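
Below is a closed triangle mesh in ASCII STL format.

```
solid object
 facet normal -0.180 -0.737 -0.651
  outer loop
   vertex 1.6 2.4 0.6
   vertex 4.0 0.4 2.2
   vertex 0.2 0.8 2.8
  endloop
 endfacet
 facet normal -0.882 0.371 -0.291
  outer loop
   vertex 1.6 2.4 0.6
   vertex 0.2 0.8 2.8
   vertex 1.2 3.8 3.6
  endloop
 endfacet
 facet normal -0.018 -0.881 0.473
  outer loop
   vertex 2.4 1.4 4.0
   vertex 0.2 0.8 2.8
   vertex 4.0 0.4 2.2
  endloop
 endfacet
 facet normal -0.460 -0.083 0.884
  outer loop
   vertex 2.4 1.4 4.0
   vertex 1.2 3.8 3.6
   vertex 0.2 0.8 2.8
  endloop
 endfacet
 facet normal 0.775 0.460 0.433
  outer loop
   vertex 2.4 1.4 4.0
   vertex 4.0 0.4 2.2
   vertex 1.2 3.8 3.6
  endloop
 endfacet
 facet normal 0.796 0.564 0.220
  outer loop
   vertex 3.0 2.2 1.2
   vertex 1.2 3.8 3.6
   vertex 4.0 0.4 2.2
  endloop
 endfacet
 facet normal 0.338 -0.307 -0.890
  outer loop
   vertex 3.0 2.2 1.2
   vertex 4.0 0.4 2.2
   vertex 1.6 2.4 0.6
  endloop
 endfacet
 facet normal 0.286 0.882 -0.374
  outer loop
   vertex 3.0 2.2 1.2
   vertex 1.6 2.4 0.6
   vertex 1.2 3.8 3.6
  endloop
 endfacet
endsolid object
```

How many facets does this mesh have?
8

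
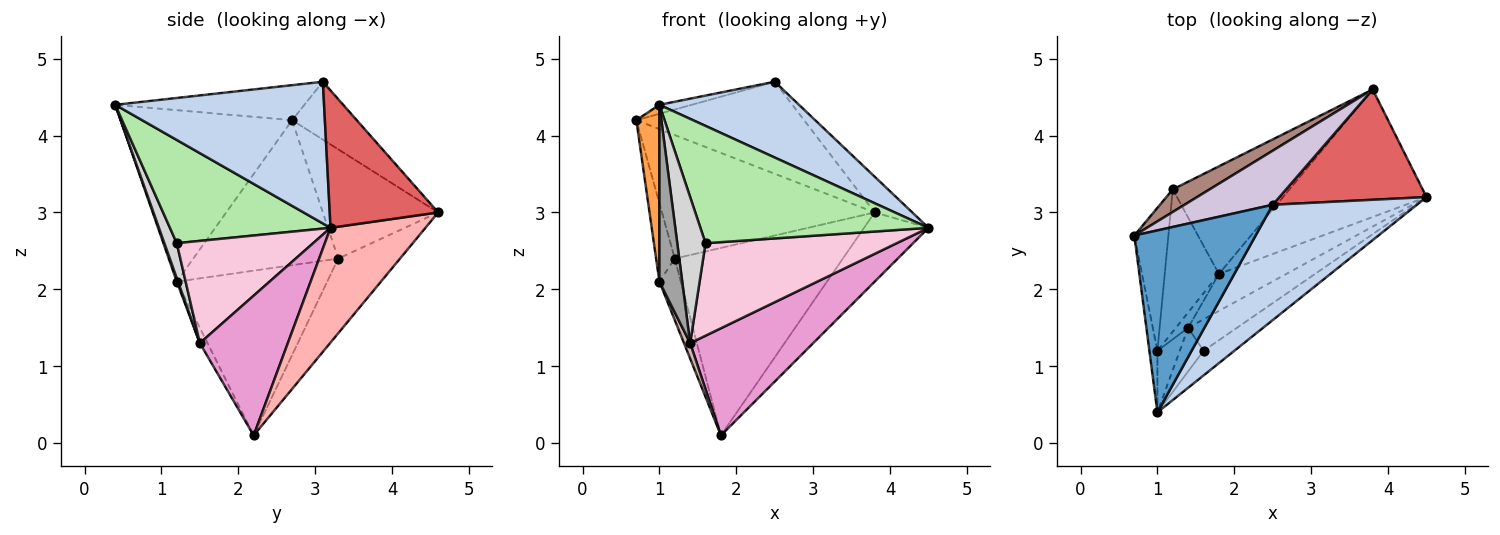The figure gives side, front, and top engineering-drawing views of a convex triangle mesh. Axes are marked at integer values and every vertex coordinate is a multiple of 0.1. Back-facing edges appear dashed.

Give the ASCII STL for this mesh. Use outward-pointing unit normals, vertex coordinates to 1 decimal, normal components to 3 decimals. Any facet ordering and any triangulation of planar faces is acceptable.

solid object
 facet normal -0.277 0.047 0.960
  outer loop
   vertex 2.5 3.1 4.7
   vertex 0.7 2.7 4.2
   vertex 1.0 0.4 4.4
  endloop
 endfacet
 facet normal 0.635 -0.424 0.646
  outer loop
   vertex 2.5 3.1 4.7
   vertex 1.0 0.4 4.4
   vertex 4.5 3.2 2.8
  endloop
 endfacet
 facet normal -0.990 -0.133 -0.046
  outer loop
   vertex 1.0 1.2 2.1
   vertex 1.0 0.4 4.4
   vertex 0.7 2.7 4.2
  endloop
 endfacet
 facet normal -0.966 0.124 -0.227
  outer loop
   vertex 1.0 1.2 2.1
   vertex 0.7 2.7 4.2
   vertex 1.2 3.3 2.4
  endloop
 endfacet
 facet normal -0.941 0.134 -0.310
  outer loop
   vertex 1.0 1.2 2.1
   vertex 1.2 3.3 2.4
   vertex 1.8 2.2 0.1
  endloop
 endfacet
 facet normal 0.567 -0.806 -0.169
  outer loop
   vertex 1.6 1.2 2.6
   vertex 4.5 3.2 2.8
   vertex 1.0 0.4 4.4
  endloop
 endfacet
 facet normal 0.664 0.230 0.711
  outer loop
   vertex 3.8 4.6 3.0
   vertex 2.5 3.1 4.7
   vertex 4.5 3.2 2.8
  endloop
 endfacet
 facet normal 0.575 0.390 -0.719
  outer loop
   vertex 3.8 4.6 3.0
   vertex 4.5 3.2 2.8
   vertex 1.8 2.2 0.1
  endloop
 endfacet
 facet normal -0.304 0.826 -0.474
  outer loop
   vertex 3.8 4.6 3.0
   vertex 1.8 2.2 0.1
   vertex 1.2 3.3 2.4
  endloop
 endfacet
 facet normal -0.315 0.818 0.481
  outer loop
   vertex 3.8 4.6 3.0
   vertex 0.7 2.7 4.2
   vertex 2.5 3.1 4.7
  endloop
 endfacet
 facet normal -0.471 0.868 0.159
  outer loop
   vertex 3.8 4.6 3.0
   vertex 1.2 3.3 2.4
   vertex 0.7 2.7 4.2
  endloop
 endfacet
 facet normal -0.662 -0.530 -0.530
  outer loop
   vertex 1.4 1.5 1.3
   vertex 1.0 1.2 2.1
   vertex 1.8 2.2 0.1
  endloop
 endfacet
 facet normal 0.560 -0.783 -0.270
  outer loop
   vertex 1.4 1.5 1.3
   vertex 1.8 2.2 0.1
   vertex 4.5 3.2 2.8
  endloop
 endfacet
 facet normal 0.560 -0.785 -0.267
  outer loop
   vertex 1.4 1.5 1.3
   vertex 4.5 3.2 2.8
   vertex 1.6 1.2 2.6
  endloop
 endfacet
 facet normal 0.051 -0.943 -0.328
  outer loop
   vertex 1.4 1.5 1.3
   vertex 1.0 0.4 4.4
   vertex 1.0 1.2 2.1
  endloop
 endfacet
 facet normal 0.387 -0.883 -0.263
  outer loop
   vertex 1.4 1.5 1.3
   vertex 1.6 1.2 2.6
   vertex 1.0 0.4 4.4
  endloop
 endfacet
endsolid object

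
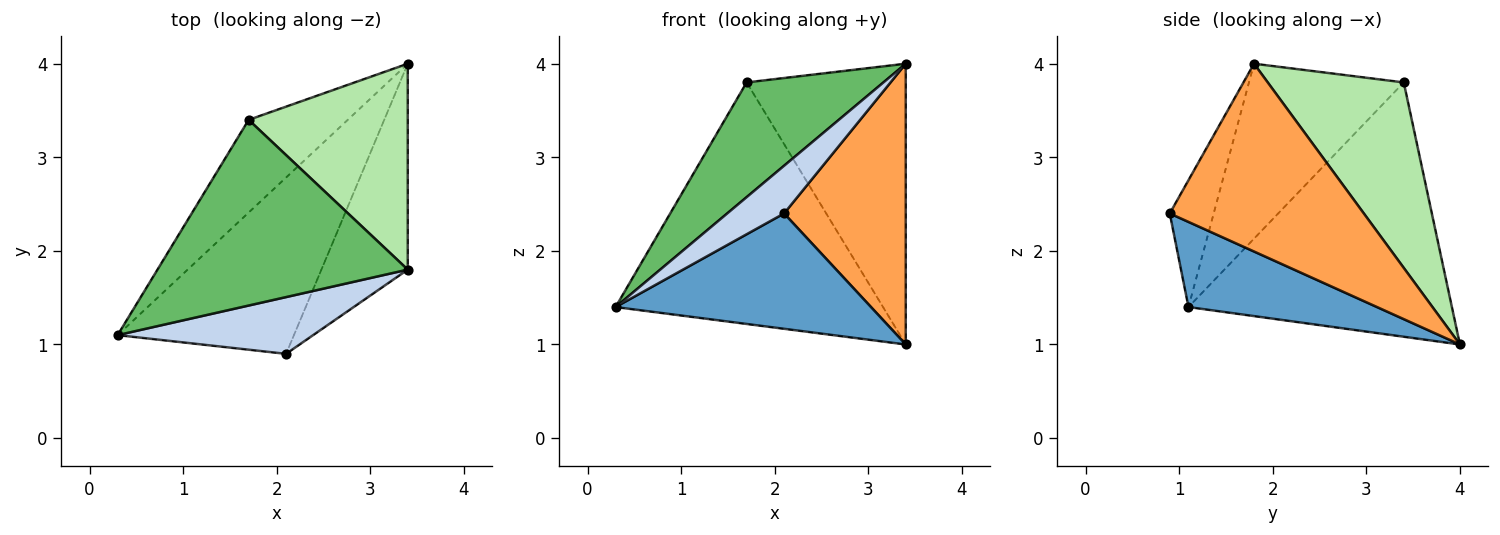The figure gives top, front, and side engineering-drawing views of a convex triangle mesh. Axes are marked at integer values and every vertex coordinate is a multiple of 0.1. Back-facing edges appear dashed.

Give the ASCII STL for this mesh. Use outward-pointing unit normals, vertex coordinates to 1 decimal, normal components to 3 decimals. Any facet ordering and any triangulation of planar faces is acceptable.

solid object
 facet normal 0.375 -0.508 -0.776
  outer loop
   vertex 2.1 0.9 2.4
   vertex 0.3 1.1 1.4
   vertex 3.4 4.0 1.0
  endloop
 endfacet
 facet normal -0.445 -0.576 0.686
  outer loop
   vertex 2.1 0.9 2.4
   vertex 3.4 1.8 4.0
   vertex 0.3 1.1 1.4
  endloop
 endfacet
 facet normal 0.789 -0.495 -0.363
  outer loop
   vertex 2.1 0.9 2.4
   vertex 3.4 4.0 1.0
   vertex 3.4 1.8 4.0
  endloop
 endfacet
 facet normal -0.677 0.687 -0.264
  outer loop
   vertex 1.7 3.4 3.8
   vertex 3.4 4.0 1.0
   vertex 0.3 1.1 1.4
  endloop
 endfacet
 facet normal -0.511 -0.452 0.731
  outer loop
   vertex 1.7 3.4 3.8
   vertex 0.3 1.1 1.4
   vertex 3.4 1.8 4.0
  endloop
 endfacet
 facet normal 0.568 0.664 0.487
  outer loop
   vertex 1.7 3.4 3.8
   vertex 3.4 1.8 4.0
   vertex 3.4 4.0 1.0
  endloop
 endfacet
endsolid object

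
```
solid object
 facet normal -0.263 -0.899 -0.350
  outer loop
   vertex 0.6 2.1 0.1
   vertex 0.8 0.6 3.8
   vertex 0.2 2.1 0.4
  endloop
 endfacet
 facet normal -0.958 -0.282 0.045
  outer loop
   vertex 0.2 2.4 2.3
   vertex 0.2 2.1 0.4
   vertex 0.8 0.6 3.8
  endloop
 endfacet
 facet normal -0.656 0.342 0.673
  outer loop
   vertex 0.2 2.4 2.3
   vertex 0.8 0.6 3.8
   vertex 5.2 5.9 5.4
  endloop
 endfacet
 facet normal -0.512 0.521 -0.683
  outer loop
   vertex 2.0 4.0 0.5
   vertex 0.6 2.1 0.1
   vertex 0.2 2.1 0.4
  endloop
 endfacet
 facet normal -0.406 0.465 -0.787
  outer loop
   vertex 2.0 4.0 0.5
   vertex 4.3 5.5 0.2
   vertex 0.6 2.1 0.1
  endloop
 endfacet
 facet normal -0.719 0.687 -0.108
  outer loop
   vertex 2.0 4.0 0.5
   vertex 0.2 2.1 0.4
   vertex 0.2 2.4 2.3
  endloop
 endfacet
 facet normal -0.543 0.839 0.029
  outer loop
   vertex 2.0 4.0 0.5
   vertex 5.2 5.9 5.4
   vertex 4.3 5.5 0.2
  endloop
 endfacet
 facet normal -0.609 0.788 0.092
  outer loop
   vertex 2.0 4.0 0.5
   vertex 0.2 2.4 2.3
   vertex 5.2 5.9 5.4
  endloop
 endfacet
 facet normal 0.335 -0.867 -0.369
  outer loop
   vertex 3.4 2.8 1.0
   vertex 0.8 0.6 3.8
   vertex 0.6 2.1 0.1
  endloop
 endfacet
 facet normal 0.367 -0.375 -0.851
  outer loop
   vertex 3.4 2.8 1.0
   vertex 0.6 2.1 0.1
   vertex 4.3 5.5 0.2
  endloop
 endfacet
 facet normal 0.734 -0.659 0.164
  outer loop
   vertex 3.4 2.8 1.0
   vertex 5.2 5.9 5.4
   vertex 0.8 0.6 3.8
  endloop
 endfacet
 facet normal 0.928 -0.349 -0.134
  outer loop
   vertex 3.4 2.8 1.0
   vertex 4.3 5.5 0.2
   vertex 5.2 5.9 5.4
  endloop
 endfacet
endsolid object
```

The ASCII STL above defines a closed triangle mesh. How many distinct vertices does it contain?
8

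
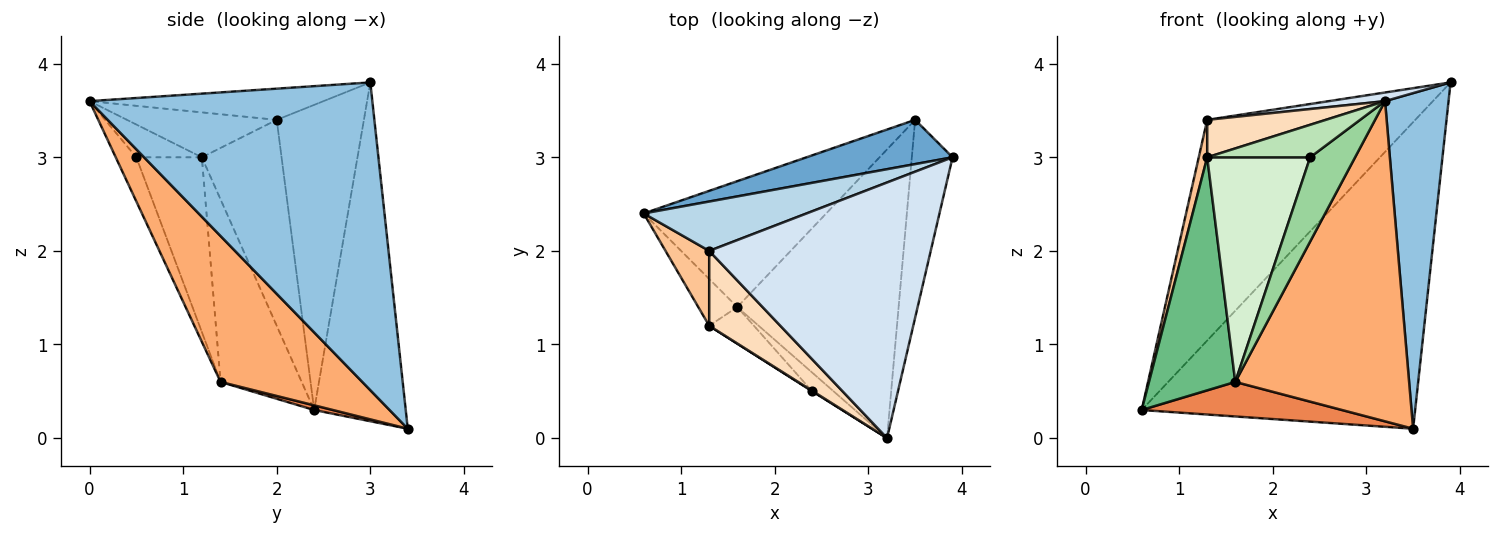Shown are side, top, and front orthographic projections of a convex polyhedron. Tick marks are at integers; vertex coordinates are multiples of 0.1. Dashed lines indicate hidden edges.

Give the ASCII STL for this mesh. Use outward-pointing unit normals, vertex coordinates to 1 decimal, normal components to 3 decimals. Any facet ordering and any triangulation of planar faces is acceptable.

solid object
 facet normal -0.315 0.939 0.136
  outer loop
   vertex 3.5 3.4 0.1
   vertex 0.6 2.4 0.3
   vertex 3.9 3.0 3.8
  endloop
 endfacet
 facet normal 0.968 -0.217 -0.128
  outer loop
   vertex 3.5 3.4 0.1
   vertex 3.9 3.0 3.8
   vertex 3.2 0.0 3.6
  endloop
 endfacet
 facet normal -0.378 0.903 0.202
  outer loop
   vertex 1.3 2.0 3.4
   vertex 3.9 3.0 3.8
   vertex 0.6 2.4 0.3
  endloop
 endfacet
 facet normal -0.139 -0.033 0.990
  outer loop
   vertex 1.3 2.0 3.4
   vertex 3.2 0.0 3.6
   vertex 3.9 3.0 3.8
  endloop
 endfacet
 facet normal 0.025 -0.265 -0.964
  outer loop
   vertex 1.6 1.4 0.6
   vertex 0.6 2.4 0.3
   vertex 3.5 3.4 0.1
  endloop
 endfacet
 facet normal 0.518 -0.635 -0.573
  outer loop
   vertex 1.6 1.4 0.6
   vertex 3.5 3.4 0.1
   vertex 3.2 0.0 3.6
  endloop
 endfacet
 facet normal -0.973 -0.103 0.206
  outer loop
   vertex 1.3 1.2 3.0
   vertex 1.3 2.0 3.4
   vertex 0.6 2.4 0.3
  endloop
 endfacet
 facet normal -0.492 -0.389 0.779
  outer loop
   vertex 1.3 1.2 3.0
   vertex 3.2 0.0 3.6
   vertex 1.3 2.0 3.4
  endloop
 endfacet
 facet normal -0.678 -0.721 -0.145
  outer loop
   vertex 1.3 1.2 3.0
   vertex 0.6 2.4 0.3
   vertex 1.6 1.4 0.6
  endloop
 endfacet
 facet normal -0.408 -0.891 -0.198
  outer loop
   vertex 2.4 0.5 3.0
   vertex 1.6 1.4 0.6
   vertex 3.2 0.0 3.6
  endloop
 endfacet
 facet normal -0.537 -0.844 0.013
  outer loop
   vertex 2.4 0.5 3.0
   vertex 3.2 0.0 3.6
   vertex 1.3 1.2 3.0
  endloop
 endfacet
 facet normal -0.532 -0.836 -0.136
  outer loop
   vertex 2.4 0.5 3.0
   vertex 1.3 1.2 3.0
   vertex 1.6 1.4 0.6
  endloop
 endfacet
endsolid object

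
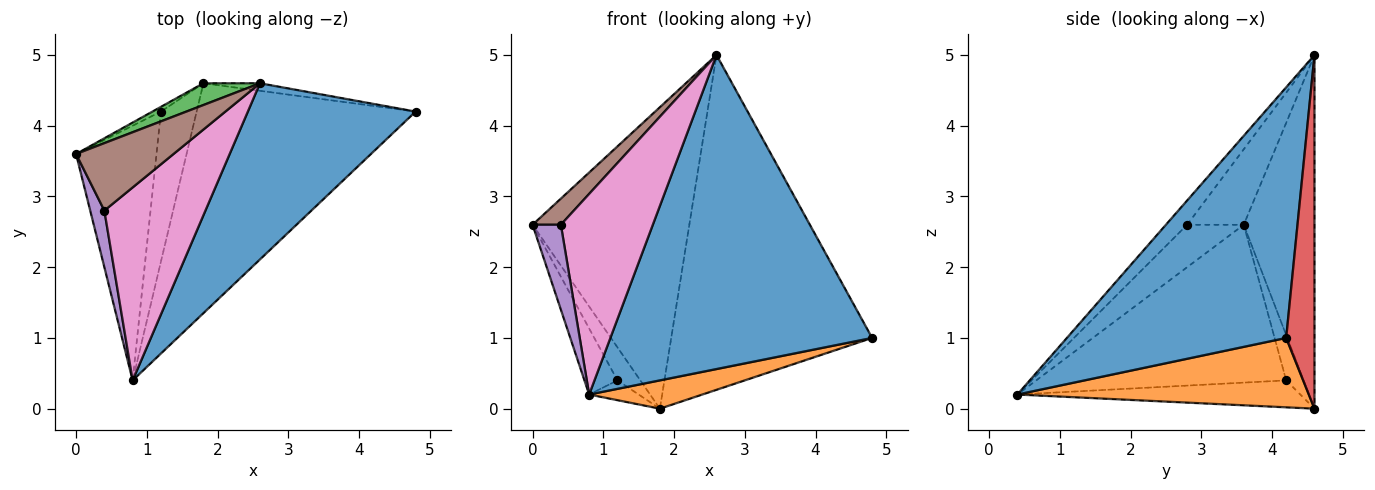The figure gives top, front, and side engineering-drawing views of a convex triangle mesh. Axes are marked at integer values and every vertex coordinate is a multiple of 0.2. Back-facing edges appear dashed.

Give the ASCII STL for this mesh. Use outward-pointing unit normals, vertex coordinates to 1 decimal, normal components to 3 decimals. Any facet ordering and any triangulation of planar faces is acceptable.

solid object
 facet normal 0.590 -0.704 0.395
  outer loop
   vertex 2.6 4.6 5.0
   vertex 0.8 0.4 0.2
   vertex 4.8 4.2 1.0
  endloop
 endfacet
 facet normal 0.300 -0.117 -0.947
  outer loop
   vertex 1.8 4.6 0.0
   vertex 4.8 4.2 1.0
   vertex 0.8 0.4 0.2
  endloop
 endfacet
 facet normal -0.410 0.910 0.066
  outer loop
   vertex 1.8 4.6 0.0
   vertex 0.0 3.6 2.6
   vertex 2.6 4.6 5.0
  endloop
 endfacet
 facet normal 0.139 0.990 -0.022
  outer loop
   vertex 1.8 4.6 0.0
   vertex 2.6 4.6 5.0
   vertex 4.8 4.2 1.0
  endloop
 endfacet
 facet normal -0.857 -0.429 0.286
  outer loop
   vertex 0.4 2.8 2.6
   vertex 0.0 3.6 2.6
   vertex 0.8 0.4 0.2
  endloop
 endfacet
 facet normal -0.585 -0.293 0.756
  outer loop
   vertex 0.4 2.8 2.6
   vertex 2.6 4.6 5.0
   vertex 0.0 3.6 2.6
  endloop
 endfacet
 facet normal -0.164 -0.711 0.684
  outer loop
   vertex 0.4 2.8 2.6
   vertex 0.8 0.4 0.2
   vertex 2.6 4.6 5.0
  endloop
 endfacet
 facet normal -0.885 0.117 -0.451
  outer loop
   vertex 1.2 4.2 0.4
   vertex 0.8 0.4 0.2
   vertex 0.0 3.6 2.6
  endloop
 endfacet
 facet normal -0.602 0.790 -0.113
  outer loop
   vertex 1.2 4.2 0.4
   vertex 0.0 3.6 2.6
   vertex 1.8 4.6 0.0
  endloop
 endfacet
 facet normal -0.599 0.105 -0.794
  outer loop
   vertex 1.2 4.2 0.4
   vertex 1.8 4.6 0.0
   vertex 0.8 0.4 0.2
  endloop
 endfacet
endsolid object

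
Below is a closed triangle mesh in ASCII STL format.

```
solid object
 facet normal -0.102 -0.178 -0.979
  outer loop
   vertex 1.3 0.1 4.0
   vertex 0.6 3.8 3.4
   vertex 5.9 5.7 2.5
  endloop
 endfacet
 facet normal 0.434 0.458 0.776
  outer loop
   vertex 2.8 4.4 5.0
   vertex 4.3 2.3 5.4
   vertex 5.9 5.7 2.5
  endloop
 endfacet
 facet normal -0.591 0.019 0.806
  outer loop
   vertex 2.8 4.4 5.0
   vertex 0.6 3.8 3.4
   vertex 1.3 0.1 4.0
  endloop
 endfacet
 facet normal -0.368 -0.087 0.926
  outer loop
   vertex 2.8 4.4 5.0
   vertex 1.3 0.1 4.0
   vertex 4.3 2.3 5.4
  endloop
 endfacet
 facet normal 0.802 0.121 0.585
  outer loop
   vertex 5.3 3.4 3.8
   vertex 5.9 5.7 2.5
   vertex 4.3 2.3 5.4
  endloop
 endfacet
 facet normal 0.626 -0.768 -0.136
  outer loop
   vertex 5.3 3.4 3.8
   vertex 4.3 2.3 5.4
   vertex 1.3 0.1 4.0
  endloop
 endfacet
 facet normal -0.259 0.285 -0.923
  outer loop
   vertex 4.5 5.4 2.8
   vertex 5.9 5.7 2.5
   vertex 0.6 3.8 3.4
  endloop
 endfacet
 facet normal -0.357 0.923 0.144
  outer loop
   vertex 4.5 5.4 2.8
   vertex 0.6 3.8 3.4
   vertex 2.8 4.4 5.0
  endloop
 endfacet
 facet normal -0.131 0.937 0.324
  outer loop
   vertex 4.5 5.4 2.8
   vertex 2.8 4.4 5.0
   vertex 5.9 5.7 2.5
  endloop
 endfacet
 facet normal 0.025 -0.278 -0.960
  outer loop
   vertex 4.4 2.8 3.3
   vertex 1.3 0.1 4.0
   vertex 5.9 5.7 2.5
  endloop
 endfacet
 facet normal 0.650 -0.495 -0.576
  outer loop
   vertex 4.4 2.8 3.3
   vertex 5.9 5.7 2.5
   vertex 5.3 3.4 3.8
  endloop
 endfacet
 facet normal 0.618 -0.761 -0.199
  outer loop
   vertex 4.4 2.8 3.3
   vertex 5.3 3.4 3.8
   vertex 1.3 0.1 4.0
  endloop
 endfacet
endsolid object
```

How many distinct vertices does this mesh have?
8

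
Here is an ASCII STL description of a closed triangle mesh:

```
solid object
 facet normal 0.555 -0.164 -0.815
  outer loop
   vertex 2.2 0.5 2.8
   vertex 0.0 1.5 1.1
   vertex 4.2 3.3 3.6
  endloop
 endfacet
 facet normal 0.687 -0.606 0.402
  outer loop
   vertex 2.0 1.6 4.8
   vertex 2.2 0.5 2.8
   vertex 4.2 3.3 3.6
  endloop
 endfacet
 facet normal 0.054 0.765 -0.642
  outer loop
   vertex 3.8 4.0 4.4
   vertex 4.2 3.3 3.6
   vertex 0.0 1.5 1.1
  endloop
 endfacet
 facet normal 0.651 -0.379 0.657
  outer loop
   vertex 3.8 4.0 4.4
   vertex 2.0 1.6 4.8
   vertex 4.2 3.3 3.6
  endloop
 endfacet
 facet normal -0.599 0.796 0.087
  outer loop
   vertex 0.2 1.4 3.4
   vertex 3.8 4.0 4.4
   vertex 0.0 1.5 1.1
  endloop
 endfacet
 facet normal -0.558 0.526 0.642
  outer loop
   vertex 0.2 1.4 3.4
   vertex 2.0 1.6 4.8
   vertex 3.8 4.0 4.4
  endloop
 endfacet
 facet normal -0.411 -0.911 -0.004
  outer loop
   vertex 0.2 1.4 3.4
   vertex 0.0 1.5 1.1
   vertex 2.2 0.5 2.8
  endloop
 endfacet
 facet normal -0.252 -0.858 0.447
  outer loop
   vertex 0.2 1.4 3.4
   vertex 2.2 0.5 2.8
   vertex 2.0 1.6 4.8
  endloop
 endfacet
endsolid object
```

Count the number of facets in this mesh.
8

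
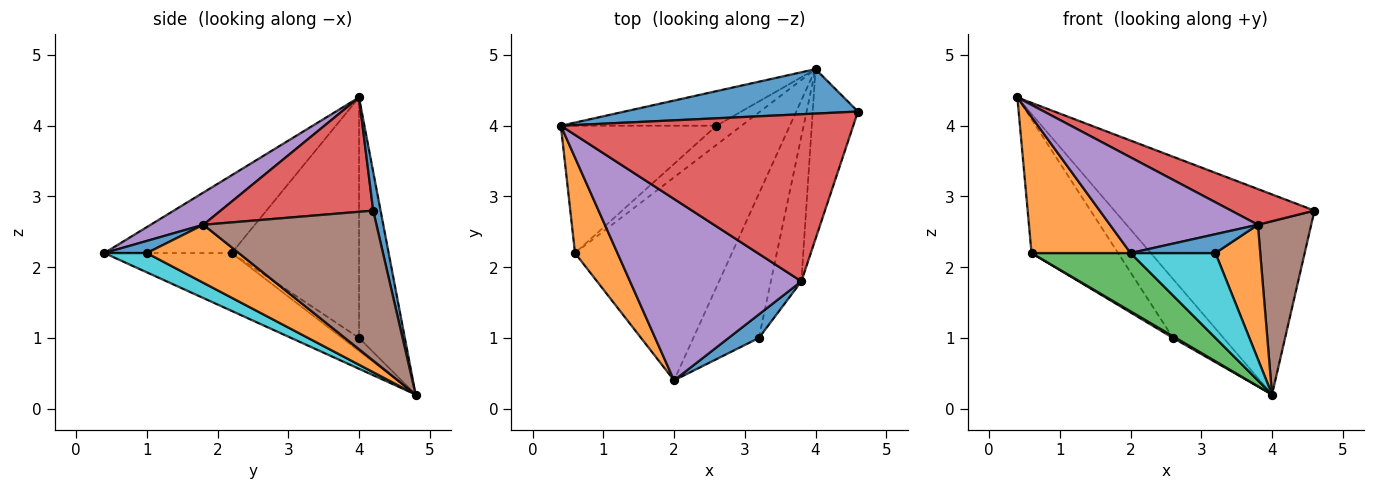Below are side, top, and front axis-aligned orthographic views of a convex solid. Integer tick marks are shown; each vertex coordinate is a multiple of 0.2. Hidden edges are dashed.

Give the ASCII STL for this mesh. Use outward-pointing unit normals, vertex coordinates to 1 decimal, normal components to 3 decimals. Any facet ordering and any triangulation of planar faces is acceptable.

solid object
 facet normal 0.036 0.976 0.217
  outer loop
   vertex 4.0 4.8 0.2
   vertex 0.4 4.0 4.4
   vertex 4.6 4.2 2.8
  endloop
 endfacet
 facet normal -0.725 -0.564 0.395
  outer loop
   vertex 0.6 2.2 2.2
   vertex 2.0 0.4 2.2
   vertex 0.4 4.0 4.4
  endloop
 endfacet
 facet normal -0.334 -0.260 -0.906
  outer loop
   vertex 0.6 2.2 2.2
   vertex 4.0 4.8 0.2
   vertex 2.0 0.4 2.2
  endloop
 endfacet
 facet normal 0.357 -0.195 0.913
  outer loop
   vertex 3.8 1.8 2.6
   vertex 4.6 4.2 2.8
   vertex 0.4 4.0 4.4
  endloop
 endfacet
 facet normal 0.164 -0.460 0.872
  outer loop
   vertex 3.8 1.8 2.6
   vertex 0.4 4.0 4.4
   vertex 2.0 0.4 2.2
  endloop
 endfacet
 facet normal 0.918 -0.283 -0.277
  outer loop
   vertex 3.8 1.8 2.6
   vertex 4.0 4.8 0.2
   vertex 4.6 4.2 2.8
  endloop
 endfacet
 facet normal -0.616 0.679 -0.399
  outer loop
   vertex 2.6 4.0 1.0
   vertex 0.4 4.0 4.4
   vertex 4.0 4.8 0.2
  endloop
 endfacet
 facet normal -0.729 0.496 -0.472
  outer loop
   vertex 2.6 4.0 1.0
   vertex 0.6 2.2 2.2
   vertex 0.4 4.0 4.4
  endloop
 endfacet
 facet normal -0.461 -0.077 -0.884
  outer loop
   vertex 2.6 4.0 1.0
   vertex 4.0 4.8 0.2
   vertex 0.6 2.2 2.2
  endloop
 endfacet
 facet normal 0.246 -0.491 -0.836
  outer loop
   vertex 3.2 1.0 2.2
   vertex 2.0 0.4 2.2
   vertex 4.0 4.8 0.2
  endloop
 endfacet
 facet normal 0.298 -0.596 0.745
  outer loop
   vertex 3.2 1.0 2.2
   vertex 3.8 1.8 2.6
   vertex 2.0 0.4 2.2
  endloop
 endfacet
 facet normal 0.813 -0.396 -0.427
  outer loop
   vertex 3.2 1.0 2.2
   vertex 4.0 4.8 0.2
   vertex 3.8 1.8 2.6
  endloop
 endfacet
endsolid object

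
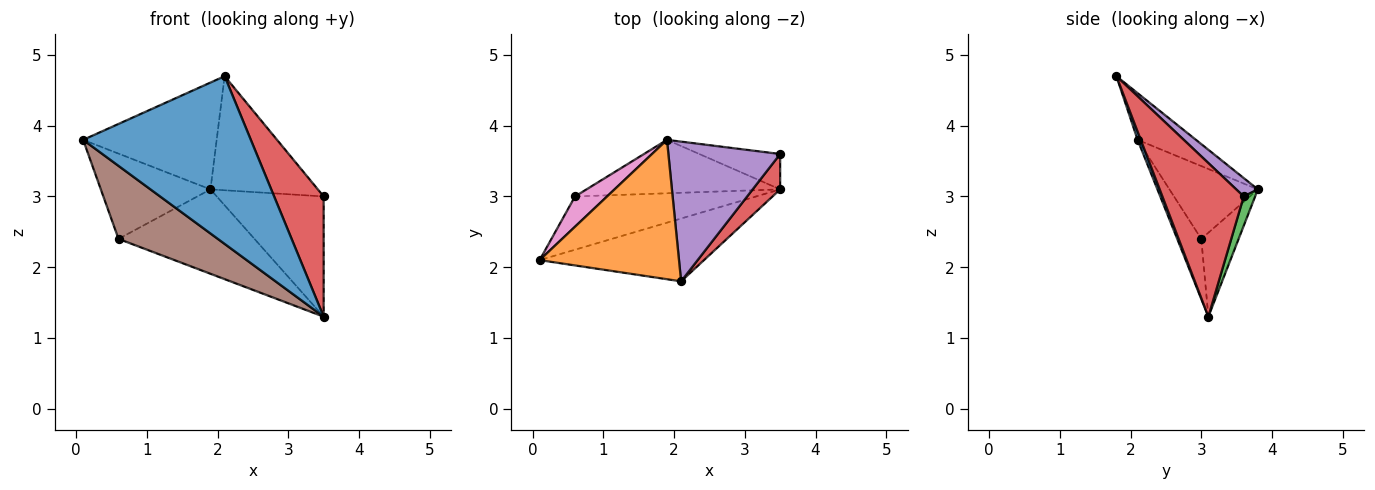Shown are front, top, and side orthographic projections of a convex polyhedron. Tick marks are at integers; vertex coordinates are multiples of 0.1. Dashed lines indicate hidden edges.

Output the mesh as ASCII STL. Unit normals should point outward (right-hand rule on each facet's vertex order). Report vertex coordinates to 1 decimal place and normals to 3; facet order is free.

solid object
 facet normal 0.017 -0.936 -0.351
  outer loop
   vertex 2.1 1.8 4.7
   vertex 0.1 2.1 3.8
   vertex 3.5 3.1 1.3
  endloop
 endfacet
 facet normal -0.257 0.588 0.767
  outer loop
   vertex 2.1 1.8 4.7
   vertex 1.9 3.8 3.1
   vertex 0.1 2.1 3.8
  endloop
 endfacet
 facet normal 0.102 0.954 -0.281
  outer loop
   vertex 3.5 3.6 3.0
   vertex 3.5 3.1 1.3
   vertex 1.9 3.8 3.1
  endloop
 endfacet
 facet normal 0.844 -0.514 0.151
  outer loop
   vertex 3.5 3.6 3.0
   vertex 2.1 1.8 4.7
   vertex 3.5 3.1 1.3
  endloop
 endfacet
 facet normal 0.126 0.627 0.768
  outer loop
   vertex 3.5 3.6 3.0
   vertex 1.9 3.8 3.1
   vertex 2.1 1.8 4.7
  endloop
 endfacet
 facet normal -0.192 -0.793 -0.578
  outer loop
   vertex 0.6 3.0 2.4
   vertex 3.5 3.1 1.3
   vertex 0.1 2.1 3.8
  endloop
 endfacet
 facet normal -0.605 0.750 0.266
  outer loop
   vertex 0.6 3.0 2.4
   vertex 0.1 2.1 3.8
   vertex 1.9 3.8 3.1
  endloop
 endfacet
 facet normal -0.226 0.823 -0.521
  outer loop
   vertex 0.6 3.0 2.4
   vertex 1.9 3.8 3.1
   vertex 3.5 3.1 1.3
  endloop
 endfacet
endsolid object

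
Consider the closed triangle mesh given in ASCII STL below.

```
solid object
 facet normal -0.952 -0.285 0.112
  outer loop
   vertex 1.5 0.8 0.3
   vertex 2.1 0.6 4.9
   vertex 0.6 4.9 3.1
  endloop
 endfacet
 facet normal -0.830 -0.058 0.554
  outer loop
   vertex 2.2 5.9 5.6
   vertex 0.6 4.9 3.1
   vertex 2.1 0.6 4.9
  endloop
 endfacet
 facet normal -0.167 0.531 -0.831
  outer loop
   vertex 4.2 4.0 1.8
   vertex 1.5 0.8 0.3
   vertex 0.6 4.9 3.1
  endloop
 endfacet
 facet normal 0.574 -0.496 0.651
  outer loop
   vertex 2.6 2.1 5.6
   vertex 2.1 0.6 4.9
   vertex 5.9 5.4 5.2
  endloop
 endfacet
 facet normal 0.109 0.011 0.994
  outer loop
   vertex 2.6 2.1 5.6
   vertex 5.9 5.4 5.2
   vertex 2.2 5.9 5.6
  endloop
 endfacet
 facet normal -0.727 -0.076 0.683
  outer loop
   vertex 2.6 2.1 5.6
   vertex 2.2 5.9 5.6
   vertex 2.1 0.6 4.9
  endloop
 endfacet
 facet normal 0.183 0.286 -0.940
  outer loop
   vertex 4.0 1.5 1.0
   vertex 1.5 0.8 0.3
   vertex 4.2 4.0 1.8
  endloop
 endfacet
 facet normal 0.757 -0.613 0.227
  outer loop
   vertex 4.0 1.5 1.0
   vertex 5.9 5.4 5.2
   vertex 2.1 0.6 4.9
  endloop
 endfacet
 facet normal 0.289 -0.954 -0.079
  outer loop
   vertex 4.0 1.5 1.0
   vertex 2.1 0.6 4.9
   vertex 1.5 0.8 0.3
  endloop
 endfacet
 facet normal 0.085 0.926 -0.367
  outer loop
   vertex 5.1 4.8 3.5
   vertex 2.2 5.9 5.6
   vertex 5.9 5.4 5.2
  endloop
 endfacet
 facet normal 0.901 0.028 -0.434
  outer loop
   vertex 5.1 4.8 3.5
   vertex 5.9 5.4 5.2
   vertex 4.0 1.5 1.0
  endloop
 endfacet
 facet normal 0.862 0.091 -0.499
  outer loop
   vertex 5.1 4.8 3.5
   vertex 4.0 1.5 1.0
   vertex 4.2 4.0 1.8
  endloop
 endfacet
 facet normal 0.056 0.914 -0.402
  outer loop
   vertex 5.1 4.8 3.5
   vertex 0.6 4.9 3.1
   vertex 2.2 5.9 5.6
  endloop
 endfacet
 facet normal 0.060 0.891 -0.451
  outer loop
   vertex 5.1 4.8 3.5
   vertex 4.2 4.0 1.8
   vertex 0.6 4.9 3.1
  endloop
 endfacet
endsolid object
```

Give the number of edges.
21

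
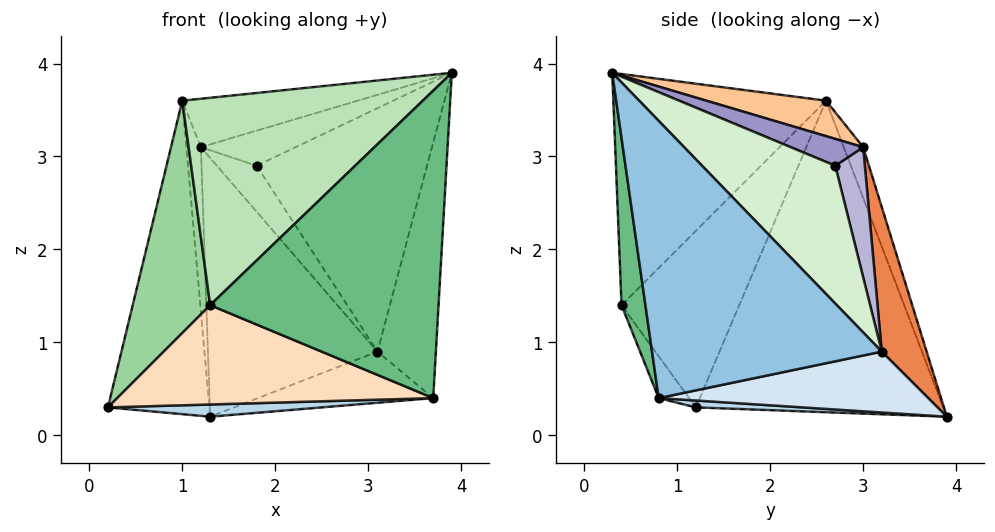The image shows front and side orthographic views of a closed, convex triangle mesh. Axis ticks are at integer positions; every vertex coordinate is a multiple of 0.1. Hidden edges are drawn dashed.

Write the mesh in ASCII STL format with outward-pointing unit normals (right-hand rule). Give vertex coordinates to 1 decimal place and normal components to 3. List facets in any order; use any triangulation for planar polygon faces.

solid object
 facet normal -0.923 0.379 0.063
  outer loop
   vertex 1.0 2.6 3.6
   vertex 1.3 3.9 0.2
   vertex 0.2 1.2 0.3
  endloop
 endfacet
 facet normal 0.969 0.246 -0.020
  outer loop
   vertex 3.7 0.8 0.4
   vertex 3.1 3.2 0.9
   vertex 3.9 0.3 3.9
  endloop
 endfacet
 facet normal 0.023 -0.046 -0.999
  outer loop
   vertex 3.7 0.8 0.4
   vertex 0.2 1.2 0.3
   vertex 1.3 3.9 0.2
  endloop
 endfacet
 facet normal 0.442 0.288 -0.850
  outer loop
   vertex 3.7 0.8 0.4
   vertex 1.3 3.9 0.2
   vertex 3.1 3.2 0.9
  endloop
 endfacet
 facet normal 0.244 0.924 0.295
  outer loop
   vertex 1.2 3.0 3.1
   vertex 3.1 3.2 0.9
   vertex 1.3 3.9 0.2
  endloop
 endfacet
 facet normal -0.792 0.591 0.156
  outer loop
   vertex 1.2 3.0 3.1
   vertex 1.3 3.9 0.2
   vertex 1.0 2.6 3.6
  endloop
 endfacet
 facet normal 0.422 0.618 0.663
  outer loop
   vertex 1.2 3.0 3.1
   vertex 1.0 2.6 3.6
   vertex 3.9 0.3 3.9
  endloop
 endfacet
 facet normal -0.081 -0.843 -0.532
  outer loop
   vertex 1.3 0.4 1.4
   vertex 0.2 1.2 0.3
   vertex 3.7 0.8 0.4
  endloop
 endfacet
 facet normal 0.103 -0.984 -0.146
  outer loop
   vertex 1.3 0.4 1.4
   vertex 3.7 0.8 0.4
   vertex 3.9 0.3 3.9
  endloop
 endfacet
 facet normal -0.766 -0.504 0.399
  outer loop
   vertex 1.3 0.4 1.4
   vertex 1.0 2.6 3.6
   vertex 0.2 1.2 0.3
  endloop
 endfacet
 facet normal -0.553 -0.626 0.550
  outer loop
   vertex 1.3 0.4 1.4
   vertex 3.9 0.3 3.9
   vertex 1.0 2.6 3.6
  endloop
 endfacet
 facet normal 0.529 0.676 0.513
  outer loop
   vertex 1.8 2.7 2.9
   vertex 3.9 0.3 3.9
   vertex 3.1 3.2 0.9
  endloop
 endfacet
 facet normal 0.514 0.672 0.534
  outer loop
   vertex 1.8 2.7 2.9
   vertex 1.2 3.0 3.1
   vertex 3.9 0.3 3.9
  endloop
 endfacet
 facet normal 0.515 0.691 0.507
  outer loop
   vertex 1.8 2.7 2.9
   vertex 3.1 3.2 0.9
   vertex 1.2 3.0 3.1
  endloop
 endfacet
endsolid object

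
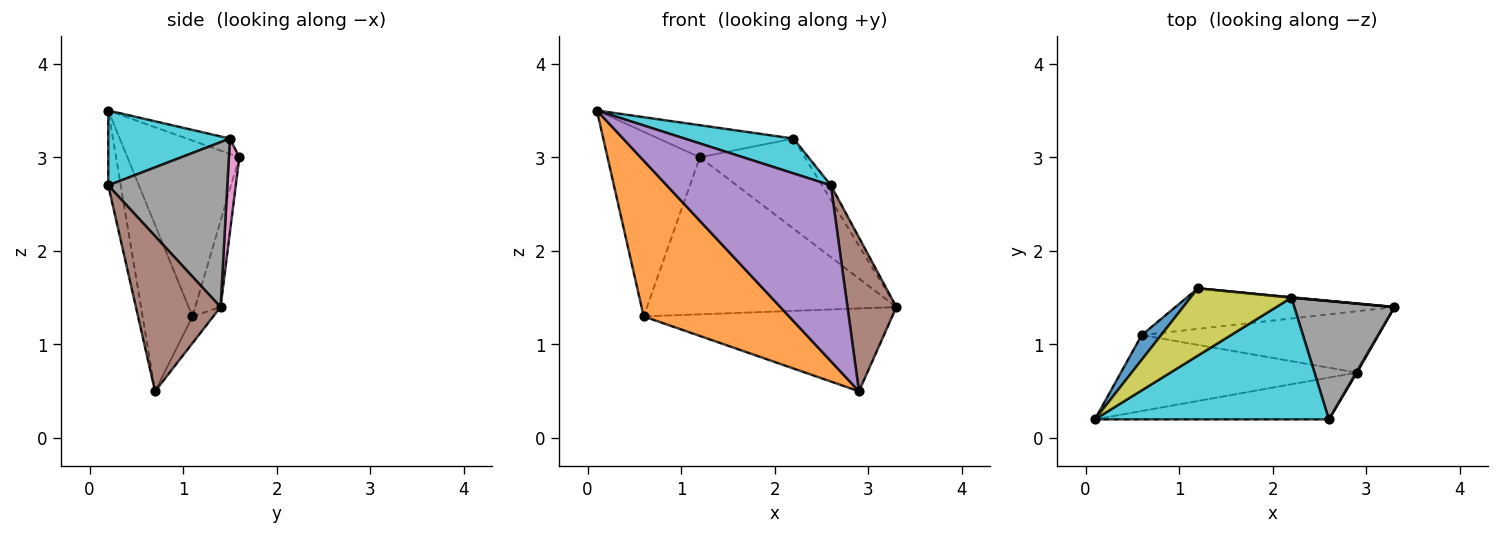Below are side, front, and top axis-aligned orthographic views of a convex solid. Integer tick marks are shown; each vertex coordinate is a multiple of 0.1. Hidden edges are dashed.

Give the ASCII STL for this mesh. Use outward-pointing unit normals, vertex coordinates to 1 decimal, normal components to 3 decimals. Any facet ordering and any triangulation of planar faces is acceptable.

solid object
 facet normal -0.769 0.634 0.085
  outer loop
   vertex 0.6 1.1 1.3
   vertex 0.1 0.2 3.5
   vertex 1.2 1.6 3.0
  endloop
 endfacet
 facet normal -0.295 -0.859 -0.418
  outer loop
   vertex 0.6 1.1 1.3
   vertex 2.9 0.7 0.5
   vertex 0.1 0.2 3.5
  endloop
 endfacet
 facet normal -0.098 0.964 -0.249
  outer loop
   vertex 0.6 1.1 1.3
   vertex 1.2 1.6 3.0
   vertex 3.3 1.4 1.4
  endloop
 endfacet
 facet normal -0.067 0.802 -0.594
  outer loop
   vertex 0.6 1.1 1.3
   vertex 3.3 1.4 1.4
   vertex 2.9 0.7 0.5
  endloop
 endfacet
 facet normal -0.074 -0.970 -0.231
  outer loop
   vertex 2.6 0.2 2.7
   vertex 0.1 0.2 3.5
   vertex 2.9 0.7 0.5
  endloop
 endfacet
 facet normal 0.866 -0.500 0.004
  outer loop
   vertex 2.6 0.2 2.7
   vertex 2.9 0.7 0.5
   vertex 3.3 1.4 1.4
  endloop
 endfacet
 facet normal 0.099 0.995 0.005
  outer loop
   vertex 2.2 1.5 3.2
   vertex 3.3 1.4 1.4
   vertex 1.2 1.6 3.0
  endloop
 endfacet
 facet normal 0.853 0.063 0.518
  outer loop
   vertex 2.2 1.5 3.2
   vertex 2.6 0.2 2.7
   vertex 3.3 1.4 1.4
  endloop
 endfacet
 facet normal -0.136 0.426 0.894
  outer loop
   vertex 2.2 1.5 3.2
   vertex 1.2 1.6 3.0
   vertex 0.1 0.2 3.5
  endloop
 endfacet
 facet normal 0.294 -0.263 0.919
  outer loop
   vertex 2.2 1.5 3.2
   vertex 0.1 0.2 3.5
   vertex 2.6 0.2 2.7
  endloop
 endfacet
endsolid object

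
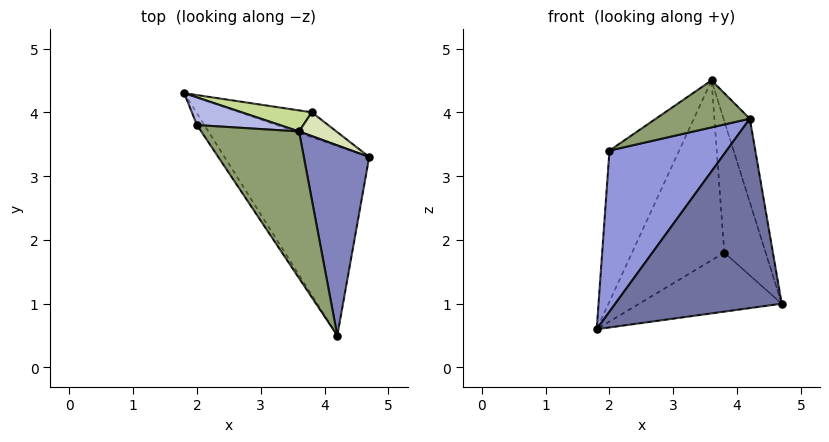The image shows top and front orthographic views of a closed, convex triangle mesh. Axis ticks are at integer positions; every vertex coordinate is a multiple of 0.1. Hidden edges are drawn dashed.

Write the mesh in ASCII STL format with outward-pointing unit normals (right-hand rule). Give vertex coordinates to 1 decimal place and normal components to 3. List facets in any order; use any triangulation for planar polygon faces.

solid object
 facet normal -0.145 -0.699 -0.700
  outer loop
   vertex 4.2 0.5 3.9
   vertex 1.8 4.3 0.6
   vertex 4.7 3.3 1.0
  endloop
 endfacet
 facet normal 0.951 0.125 0.284
  outer loop
   vertex 3.6 3.7 4.5
   vertex 4.2 0.5 3.9
   vertex 4.7 3.3 1.0
  endloop
 endfacet
 facet normal -0.829 -0.558 -0.041
  outer loop
   vertex 2.0 3.8 3.4
   vertex 1.8 4.3 0.6
   vertex 4.2 0.5 3.9
  endloop
 endfacet
 facet normal -0.062 0.982 0.180
  outer loop
   vertex 2.0 3.8 3.4
   vertex 3.6 3.7 4.5
   vertex 1.8 4.3 0.6
  endloop
 endfacet
 facet normal -0.559 -0.253 0.790
  outer loop
   vertex 2.0 3.8 3.4
   vertex 4.2 0.5 3.9
   vertex 3.6 3.7 4.5
  endloop
 endfacet
 facet normal 0.348 0.864 -0.364
  outer loop
   vertex 3.8 4.0 1.8
   vertex 4.7 3.3 1.0
   vertex 1.8 4.3 0.6
  endloop
 endfacet
 facet normal 0.079 0.990 0.116
  outer loop
   vertex 3.8 4.0 1.8
   vertex 1.8 4.3 0.6
   vertex 3.6 3.7 4.5
  endloop
 endfacet
 facet normal 0.678 0.723 0.131
  outer loop
   vertex 3.8 4.0 1.8
   vertex 3.6 3.7 4.5
   vertex 4.7 3.3 1.0
  endloop
 endfacet
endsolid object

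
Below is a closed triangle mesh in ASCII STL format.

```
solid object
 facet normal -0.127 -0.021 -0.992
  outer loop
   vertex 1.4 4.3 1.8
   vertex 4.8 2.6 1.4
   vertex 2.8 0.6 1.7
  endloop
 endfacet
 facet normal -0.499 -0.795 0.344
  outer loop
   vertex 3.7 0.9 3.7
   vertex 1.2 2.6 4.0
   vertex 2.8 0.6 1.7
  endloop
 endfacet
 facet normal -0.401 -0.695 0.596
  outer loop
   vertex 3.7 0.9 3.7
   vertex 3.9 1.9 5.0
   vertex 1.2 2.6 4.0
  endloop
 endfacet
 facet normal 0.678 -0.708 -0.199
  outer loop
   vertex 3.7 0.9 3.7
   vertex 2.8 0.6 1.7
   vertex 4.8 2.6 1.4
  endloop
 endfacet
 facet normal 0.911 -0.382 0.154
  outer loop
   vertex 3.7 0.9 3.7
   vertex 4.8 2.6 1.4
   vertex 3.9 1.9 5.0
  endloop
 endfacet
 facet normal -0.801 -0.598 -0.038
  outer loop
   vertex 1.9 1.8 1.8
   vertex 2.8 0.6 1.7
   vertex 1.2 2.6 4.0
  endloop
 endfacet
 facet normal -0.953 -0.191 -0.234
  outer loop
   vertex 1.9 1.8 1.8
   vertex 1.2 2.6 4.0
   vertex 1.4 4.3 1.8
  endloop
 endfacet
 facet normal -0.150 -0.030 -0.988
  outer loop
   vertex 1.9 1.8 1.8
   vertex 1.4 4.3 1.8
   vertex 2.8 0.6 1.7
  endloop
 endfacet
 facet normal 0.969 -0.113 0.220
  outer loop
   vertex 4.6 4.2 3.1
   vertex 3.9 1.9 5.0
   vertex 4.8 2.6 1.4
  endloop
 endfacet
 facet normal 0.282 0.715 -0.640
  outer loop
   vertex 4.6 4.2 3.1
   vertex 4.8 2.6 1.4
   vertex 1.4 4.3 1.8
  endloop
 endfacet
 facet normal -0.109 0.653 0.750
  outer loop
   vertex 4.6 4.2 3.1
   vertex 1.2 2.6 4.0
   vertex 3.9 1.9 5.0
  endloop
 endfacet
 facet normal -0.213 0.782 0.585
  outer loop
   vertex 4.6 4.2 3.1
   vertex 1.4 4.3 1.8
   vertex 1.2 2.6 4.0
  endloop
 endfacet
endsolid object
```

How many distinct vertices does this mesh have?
8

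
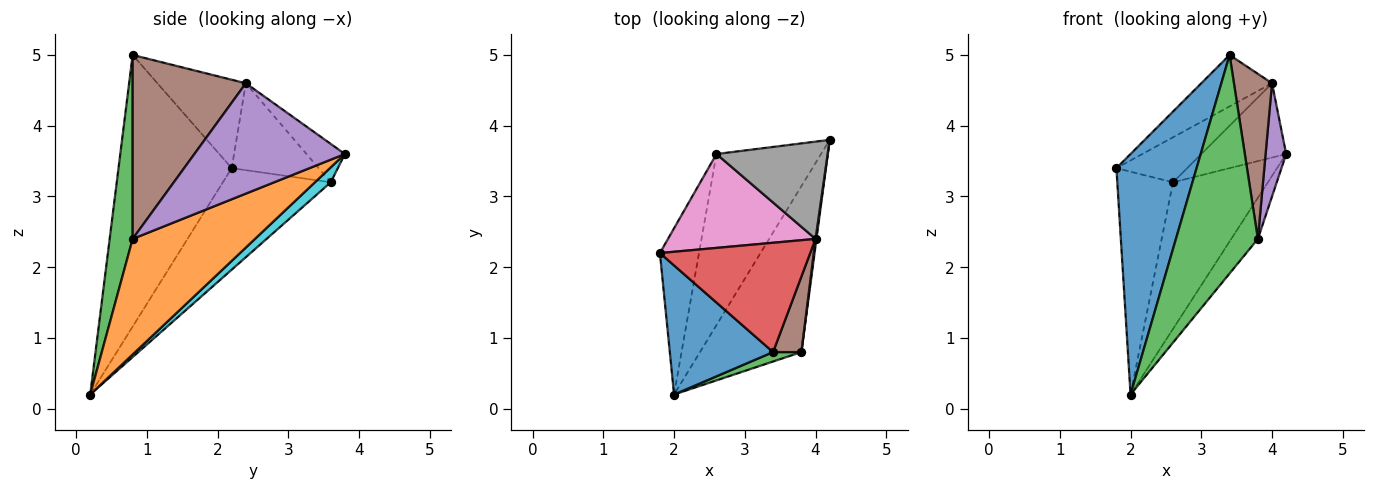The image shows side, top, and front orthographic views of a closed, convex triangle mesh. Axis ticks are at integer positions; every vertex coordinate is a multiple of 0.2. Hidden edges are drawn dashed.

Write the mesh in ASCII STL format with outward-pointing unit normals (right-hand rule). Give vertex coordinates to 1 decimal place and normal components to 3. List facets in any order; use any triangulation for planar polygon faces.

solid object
 facet normal -0.779 -0.552 0.296
  outer loop
   vertex 2.0 0.2 0.2
   vertex 3.4 0.8 5.0
   vertex 1.8 2.2 3.4
  endloop
 endfacet
 facet normal 0.742 0.161 -0.651
  outer loop
   vertex 3.8 0.8 2.4
   vertex 2.0 0.2 0.2
   vertex 4.2 3.8 3.6
  endloop
 endfacet
 facet normal 0.270 -0.962 0.042
  outer loop
   vertex 3.8 0.8 2.4
   vertex 3.4 0.8 5.0
   vertex 2.0 0.2 0.2
  endloop
 endfacet
 facet normal -0.470 0.376 0.799
  outer loop
   vertex 4.0 2.4 4.6
   vertex 1.8 2.2 3.4
   vertex 3.4 0.8 5.0
  endloop
 endfacet
 facet normal 0.991 -0.135 0.008
  outer loop
   vertex 4.0 2.4 4.6
   vertex 3.8 0.8 2.4
   vertex 4.2 3.8 3.6
  endloop
 endfacet
 facet normal 0.938 -0.316 0.144
  outer loop
   vertex 4.0 2.4 4.6
   vertex 3.4 0.8 5.0
   vertex 3.8 0.8 2.4
  endloop
 endfacet
 facet normal -0.469 0.382 0.796
  outer loop
   vertex 2.6 3.6 3.2
   vertex 1.8 2.2 3.4
   vertex 4.0 2.4 4.6
  endloop
 endfacet
 facet normal -0.265 0.585 0.766
  outer loop
   vertex 2.6 3.6 3.2
   vertex 4.0 2.4 4.6
   vertex 4.2 3.8 3.6
  endloop
 endfacet
 facet normal -0.841 0.434 -0.324
  outer loop
   vertex 2.6 3.6 3.2
   vertex 2.0 0.2 0.2
   vertex 1.8 2.2 3.4
  endloop
 endfacet
 facet normal 0.108 0.647 -0.755
  outer loop
   vertex 2.6 3.6 3.2
   vertex 4.2 3.8 3.6
   vertex 2.0 0.2 0.2
  endloop
 endfacet
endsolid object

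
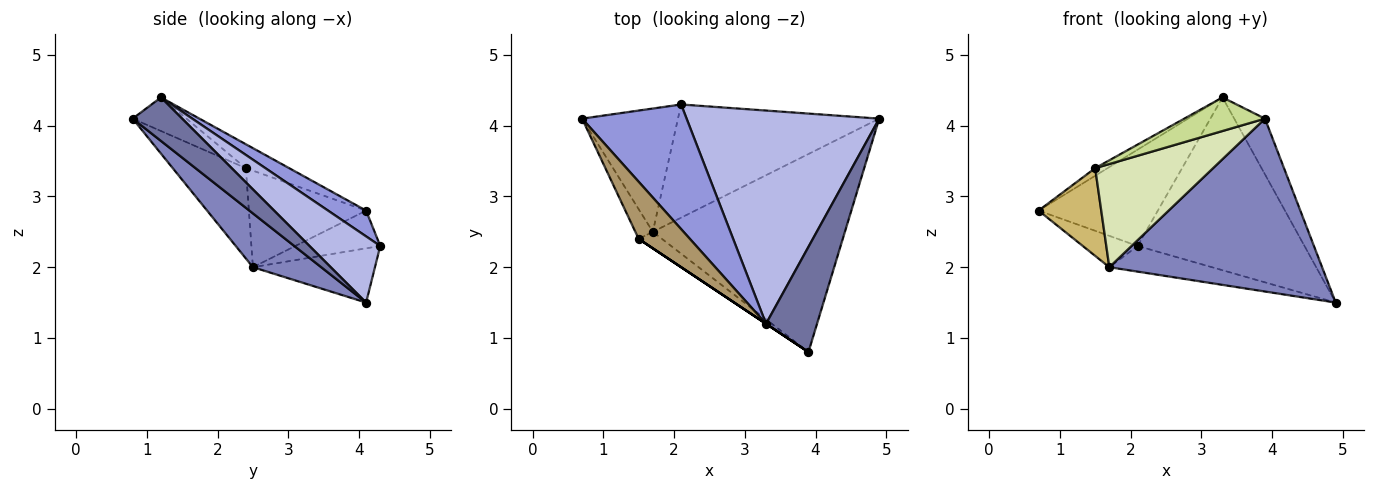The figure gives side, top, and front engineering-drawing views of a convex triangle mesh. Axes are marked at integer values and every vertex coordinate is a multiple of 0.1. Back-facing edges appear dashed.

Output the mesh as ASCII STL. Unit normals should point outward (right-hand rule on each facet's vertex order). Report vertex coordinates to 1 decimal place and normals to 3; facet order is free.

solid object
 facet normal 0.602 0.374 0.706
  outer loop
   vertex 3.3 1.2 4.4
   vertex 3.9 0.8 4.1
   vertex 4.9 4.1 1.5
  endloop
 endfacet
 facet normal 0.207 -0.643 -0.737
  outer loop
   vertex 1.7 2.5 2.0
   vertex 4.9 4.1 1.5
   vertex 3.9 0.8 4.1
  endloop
 endfacet
 facet normal 0.192 0.600 0.777
  outer loop
   vertex 2.1 4.3 2.3
   vertex 0.7 4.1 2.8
   vertex 3.3 1.2 4.4
  endloop
 endfacet
 facet normal 0.258 0.608 0.751
  outer loop
   vertex 2.1 4.3 2.3
   vertex 3.3 1.2 4.4
   vertex 4.9 4.1 1.5
  endloop
 endfacet
 facet normal -0.356 0.230 -0.906
  outer loop
   vertex 2.1 4.3 2.3
   vertex 1.7 2.5 2.0
   vertex 0.7 4.1 2.8
  endloop
 endfacet
 facet normal -0.254 0.214 -0.943
  outer loop
   vertex 2.1 4.3 2.3
   vertex 4.9 4.1 1.5
   vertex 1.7 2.5 2.0
  endloop
 endfacet
 facet normal -0.555 -0.832 0.000
  outer loop
   vertex 1.5 2.4 3.4
   vertex 3.9 0.8 4.1
   vertex 3.3 1.2 4.4
  endloop
 endfacet
 facet normal -0.522 -0.842 -0.135
  outer loop
   vertex 1.5 2.4 3.4
   vertex 1.7 2.5 2.0
   vertex 3.9 0.8 4.1
  endloop
 endfacet
 facet normal -0.420 0.120 0.900
  outer loop
   vertex 1.5 2.4 3.4
   vertex 3.3 1.2 4.4
   vertex 0.7 4.1 2.8
  endloop
 endfacet
 facet normal -0.871 -0.465 -0.158
  outer loop
   vertex 1.5 2.4 3.4
   vertex 0.7 4.1 2.8
   vertex 1.7 2.5 2.0
  endloop
 endfacet
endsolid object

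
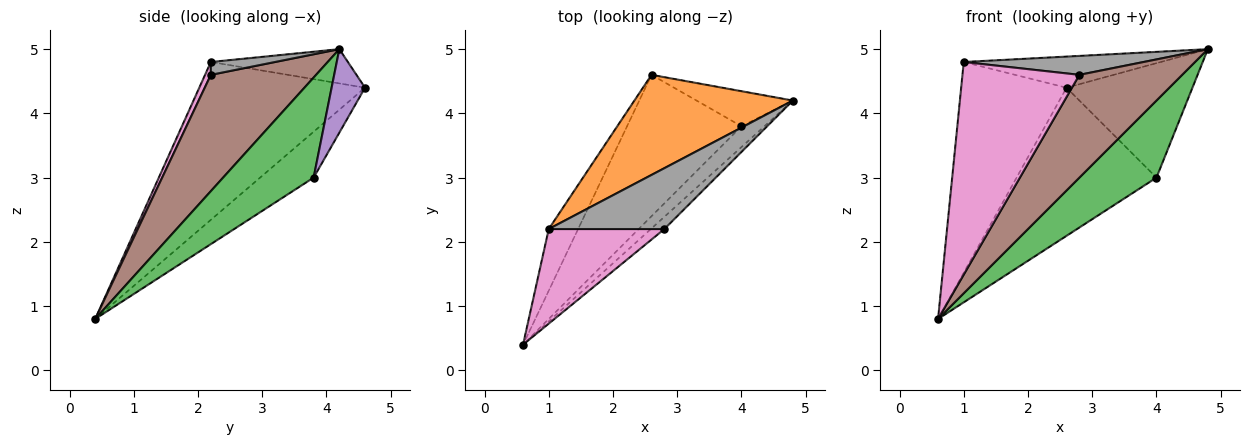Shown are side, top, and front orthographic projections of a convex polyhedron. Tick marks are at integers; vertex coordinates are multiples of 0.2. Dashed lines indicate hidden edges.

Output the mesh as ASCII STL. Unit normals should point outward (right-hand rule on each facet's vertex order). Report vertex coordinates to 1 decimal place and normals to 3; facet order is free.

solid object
 facet normal -0.834 0.530 -0.155
  outer loop
   vertex 1.0 2.2 4.8
   vertex 2.6 4.6 4.4
   vertex 0.6 0.4 0.8
  endloop
 endfacet
 facet normal -0.202 0.291 0.935
  outer loop
   vertex 1.0 2.2 4.8
   vertex 4.8 4.2 5.0
   vertex 2.6 4.6 4.4
  endloop
 endfacet
 facet normal 0.750 -0.639 -0.172
  outer loop
   vertex 4.0 3.8 3.0
   vertex 4.8 4.2 5.0
   vertex 0.6 0.4 0.8
  endloop
 endfacet
 facet normal -0.267 0.697 -0.665
  outer loop
   vertex 4.0 3.8 3.0
   vertex 0.6 0.4 0.8
   vertex 2.6 4.6 4.4
  endloop
 endfacet
 facet normal 0.246 0.927 -0.284
  outer loop
   vertex 4.0 3.8 3.0
   vertex 2.6 4.6 4.4
   vertex 4.8 4.2 5.0
  endloop
 endfacet
 facet normal 0.713 -0.696 -0.083
  outer loop
   vertex 2.8 2.2 4.6
   vertex 0.6 0.4 0.8
   vertex 4.8 4.2 5.0
  endloop
 endfacet
 facet normal 0.045 -0.913 0.406
  outer loop
   vertex 2.8 2.2 4.6
   vertex 1.0 2.2 4.8
   vertex 0.6 0.4 0.8
  endloop
 endfacet
 facet normal 0.106 -0.295 0.950
  outer loop
   vertex 2.8 2.2 4.6
   vertex 4.8 4.2 5.0
   vertex 1.0 2.2 4.8
  endloop
 endfacet
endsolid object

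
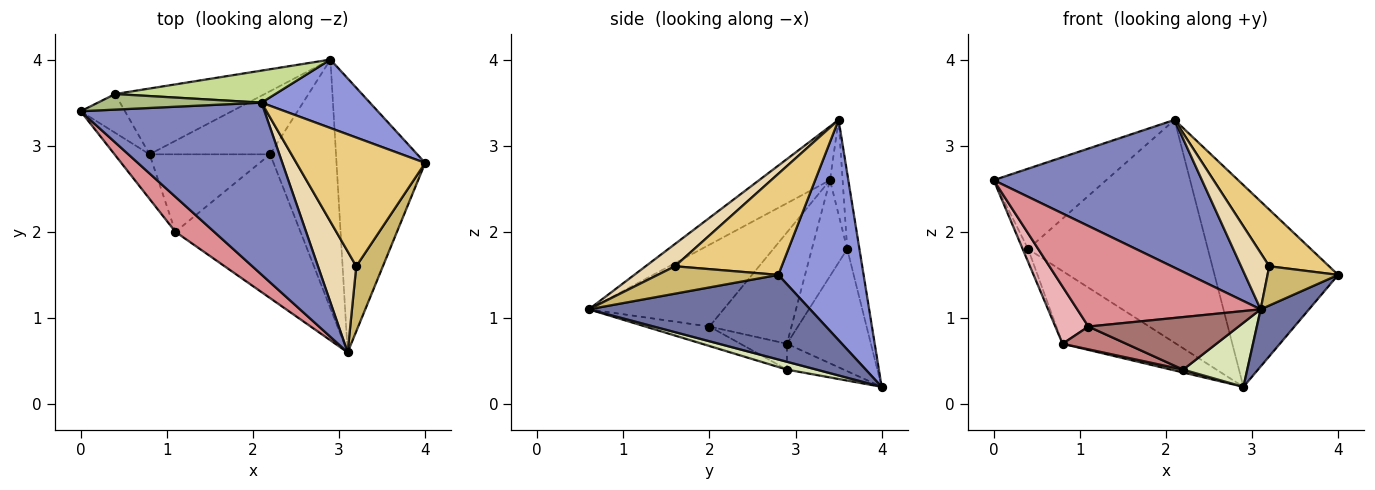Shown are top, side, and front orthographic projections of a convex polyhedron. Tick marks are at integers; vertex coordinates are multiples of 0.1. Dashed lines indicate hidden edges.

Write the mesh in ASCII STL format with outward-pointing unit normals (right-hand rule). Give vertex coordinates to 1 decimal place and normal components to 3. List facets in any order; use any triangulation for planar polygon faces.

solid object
 facet normal 0.683 -0.149 -0.715
  outer loop
   vertex 2.9 4.0 0.2
   vertex 4.0 2.8 1.5
   vertex 3.1 0.6 1.1
  endloop
 endfacet
 facet normal -0.216 -0.636 0.740
  outer loop
   vertex 2.1 3.5 3.3
   vertex 0.0 3.4 2.6
   vertex 3.1 0.6 1.1
  endloop
 endfacet
 facet normal 0.547 0.793 0.269
  outer loop
   vertex 2.1 3.5 3.3
   vertex 4.0 2.8 1.5
   vertex 2.9 4.0 0.2
  endloop
 endfacet
 facet normal -0.899 0.138 -0.415
  outer loop
   vertex 0.4 3.6 1.8
   vertex 0.8 2.9 0.7
   vertex 0.0 3.4 2.6
  endloop
 endfacet
 facet normal -0.481 0.650 -0.588
  outer loop
   vertex 0.4 3.6 1.8
   vertex 2.9 4.0 0.2
   vertex 0.8 2.9 0.7
  endloop
 endfacet
 facet normal -0.110 0.976 0.189
  outer loop
   vertex 0.4 3.6 1.8
   vertex 0.0 3.4 2.6
   vertex 2.1 3.5 3.3
  endloop
 endfacet
 facet normal -0.067 0.988 0.142
  outer loop
   vertex 0.4 3.6 1.8
   vertex 2.1 3.5 3.3
   vertex 2.9 4.0 0.2
  endloop
 endfacet
 facet normal 0.115 -0.248 -0.962
  outer loop
   vertex 2.2 2.9 0.4
   vertex 2.9 4.0 0.2
   vertex 3.1 0.6 1.1
  endloop
 endfacet
 facet normal -0.209 -0.044 -0.977
  outer loop
   vertex 2.2 2.9 0.4
   vertex 0.8 2.9 0.7
   vertex 2.9 4.0 0.2
  endloop
 endfacet
 facet normal 0.661 -0.387 0.642
  outer loop
   vertex 3.2 1.6 1.6
   vertex 3.1 0.6 1.1
   vertex 4.0 2.8 1.5
  endloop
 endfacet
 facet normal 0.584 -0.327 0.743
  outer loop
   vertex 3.2 1.6 1.6
   vertex 4.0 2.8 1.5
   vertex 2.1 3.5 3.3
  endloop
 endfacet
 facet normal 0.453 -0.435 0.779
  outer loop
   vertex 3.2 1.6 1.6
   vertex 2.1 3.5 3.3
   vertex 3.1 0.6 1.1
  endloop
 endfacet
 facet normal -0.145 -0.339 -0.929
  outer loop
   vertex 1.1 2.0 0.9
   vertex 2.2 2.9 0.4
   vertex 3.1 0.6 1.1
  endloop
 endfacet
 facet normal -0.201 -0.276 -0.940
  outer loop
   vertex 1.1 2.0 0.9
   vertex 0.8 2.9 0.7
   vertex 2.2 2.9 0.4
  endloop
 endfacet
 facet normal -0.570 -0.776 0.270
  outer loop
   vertex 1.1 2.0 0.9
   vertex 3.1 0.6 1.1
   vertex 0.0 3.4 2.6
  endloop
 endfacet
 facet normal -0.890 -0.359 -0.280
  outer loop
   vertex 1.1 2.0 0.9
   vertex 0.0 3.4 2.6
   vertex 0.8 2.9 0.7
  endloop
 endfacet
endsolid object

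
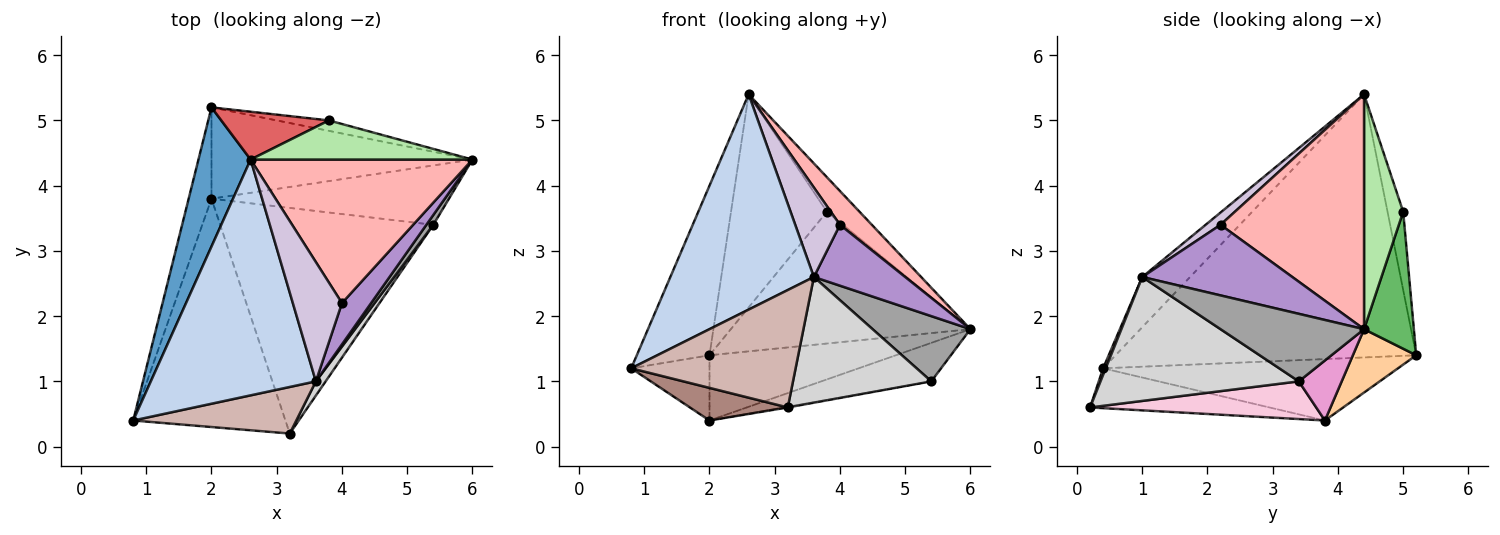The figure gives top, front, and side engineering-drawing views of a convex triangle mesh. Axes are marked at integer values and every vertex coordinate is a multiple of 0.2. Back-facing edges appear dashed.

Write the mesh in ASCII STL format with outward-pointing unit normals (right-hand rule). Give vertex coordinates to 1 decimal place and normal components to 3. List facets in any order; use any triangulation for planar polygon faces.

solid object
 facet normal -0.954 0.231 0.189
  outer loop
   vertex 2.6 4.4 5.4
   vertex 2.0 5.2 1.4
   vertex 0.8 0.4 1.2
  endloop
 endfacet
 facet normal -0.219 -0.658 0.721
  outer loop
   vertex 3.6 1.0 2.6
   vertex 2.6 4.4 5.4
   vertex 0.8 0.4 1.2
  endloop
 endfacet
 facet normal -0.910 0.241 -0.338
  outer loop
   vertex 2.0 3.8 0.4
   vertex 0.8 0.4 1.2
   vertex 2.0 5.2 1.4
  endloop
 endfacet
 facet normal 0.194 0.570 -0.798
  outer loop
   vertex 2.0 3.8 0.4
   vertex 2.0 5.2 1.4
   vertex 6.0 4.4 1.8
  endloop
 endfacet
 facet normal 0.203 0.976 -0.077
  outer loop
   vertex 3.8 5.0 3.6
   vertex 6.0 4.4 1.8
   vertex 2.0 5.2 1.4
  endloop
 endfacet
 facet normal 0.622 0.518 0.587
  outer loop
   vertex 3.8 5.0 3.6
   vertex 2.6 4.4 5.4
   vertex 6.0 4.4 1.8
  endloop
 endfacet
 facet normal -0.157 0.964 0.216
  outer loop
   vertex 3.8 5.0 3.6
   vertex 2.0 5.2 1.4
   vertex 2.6 4.4 5.4
  endloop
 endfacet
 facet normal 0.718 -0.159 0.678
  outer loop
   vertex 4.0 2.2 3.4
   vertex 6.0 4.4 1.8
   vertex 2.6 4.4 5.4
  endloop
 endfacet
 facet normal 0.806 -0.490 0.333
  outer loop
   vertex 4.0 2.2 3.4
   vertex 3.6 1.0 2.6
   vertex 6.0 4.4 1.8
  endloop
 endfacet
 facet normal 0.196 -0.588 0.784
  outer loop
   vertex 4.0 2.2 3.4
   vertex 2.6 4.4 5.4
   vertex 3.6 1.0 2.6
  endloop
 endfacet
 facet normal -0.251 -0.137 -0.958
  outer loop
   vertex 3.2 0.2 0.6
   vertex 0.8 0.4 1.2
   vertex 2.0 3.8 0.4
  endloop
 endfacet
 facet normal 0.015 -0.929 0.369
  outer loop
   vertex 3.2 0.2 0.6
   vertex 3.6 1.0 2.6
   vertex 0.8 0.4 1.2
  endloop
 endfacet
 facet normal 0.207 0.532 -0.821
  outer loop
   vertex 5.4 3.4 1.0
   vertex 2.0 3.8 0.4
   vertex 6.0 4.4 1.8
  endloop
 endfacet
 facet normal 0.174 0.003 -0.985
  outer loop
   vertex 5.4 3.4 1.0
   vertex 3.2 0.2 0.6
   vertex 2.0 3.8 0.4
  endloop
 endfacet
 facet normal 0.823 -0.561 0.084
  outer loop
   vertex 5.4 3.4 1.0
   vertex 6.0 4.4 1.8
   vertex 3.6 1.0 2.6
  endloop
 endfacet
 facet normal 0.819 -0.571 0.065
  outer loop
   vertex 5.4 3.4 1.0
   vertex 3.6 1.0 2.6
   vertex 3.2 0.2 0.6
  endloop
 endfacet
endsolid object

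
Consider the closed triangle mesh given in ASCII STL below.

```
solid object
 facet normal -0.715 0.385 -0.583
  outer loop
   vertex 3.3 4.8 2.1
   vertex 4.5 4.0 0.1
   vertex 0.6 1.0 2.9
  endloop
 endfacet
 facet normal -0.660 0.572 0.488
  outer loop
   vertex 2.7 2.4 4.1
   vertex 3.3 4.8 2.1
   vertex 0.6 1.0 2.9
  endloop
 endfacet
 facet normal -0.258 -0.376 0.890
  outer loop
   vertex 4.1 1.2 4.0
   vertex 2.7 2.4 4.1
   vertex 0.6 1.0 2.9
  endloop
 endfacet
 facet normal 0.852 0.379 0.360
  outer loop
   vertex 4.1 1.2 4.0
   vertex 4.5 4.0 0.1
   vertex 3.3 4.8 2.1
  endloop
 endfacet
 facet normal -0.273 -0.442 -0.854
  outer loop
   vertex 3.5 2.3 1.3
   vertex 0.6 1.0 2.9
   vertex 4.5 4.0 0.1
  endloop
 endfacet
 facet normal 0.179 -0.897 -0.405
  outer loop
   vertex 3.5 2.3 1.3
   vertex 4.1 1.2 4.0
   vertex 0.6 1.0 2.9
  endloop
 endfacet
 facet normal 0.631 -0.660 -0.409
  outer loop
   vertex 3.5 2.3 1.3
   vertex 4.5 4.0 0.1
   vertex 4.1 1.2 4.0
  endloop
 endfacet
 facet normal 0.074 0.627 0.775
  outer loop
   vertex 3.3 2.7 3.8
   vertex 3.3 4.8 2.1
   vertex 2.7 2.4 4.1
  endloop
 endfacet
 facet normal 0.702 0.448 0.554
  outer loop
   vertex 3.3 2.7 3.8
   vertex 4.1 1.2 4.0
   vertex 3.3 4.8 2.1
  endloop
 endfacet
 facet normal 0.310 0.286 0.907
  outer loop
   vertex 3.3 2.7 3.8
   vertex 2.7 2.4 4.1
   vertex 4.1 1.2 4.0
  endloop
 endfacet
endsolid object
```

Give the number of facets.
10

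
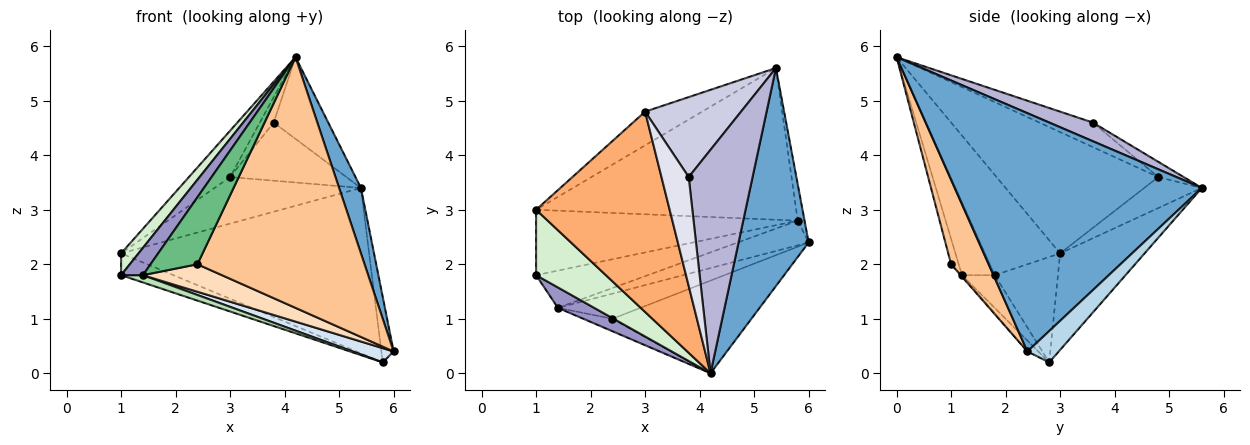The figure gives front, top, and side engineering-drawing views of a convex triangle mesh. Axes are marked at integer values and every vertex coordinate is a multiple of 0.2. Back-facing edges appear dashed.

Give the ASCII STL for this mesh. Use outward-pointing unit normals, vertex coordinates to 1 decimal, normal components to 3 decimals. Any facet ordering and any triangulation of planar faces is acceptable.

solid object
 facet normal 0.956 -0.084 0.281
  outer loop
   vertex 4.2 0.0 5.8
   vertex 6.0 2.4 0.4
   vertex 5.4 5.6 3.4
  endloop
 endfacet
 facet normal -0.243 0.715 -0.656
  outer loop
   vertex 5.8 2.8 0.2
   vertex 1.0 3.0 2.2
   vertex 5.4 5.6 3.4
  endloop
 endfacet
 facet normal 0.913 0.357 -0.198
  outer loop
   vertex 5.8 2.8 0.2
   vertex 5.4 5.6 3.4
   vertex 6.0 2.4 0.4
  endloop
 endfacet
 facet normal -0.132 -0.495 -0.859
  outer loop
   vertex 5.8 2.8 0.2
   vertex 6.0 2.4 0.4
   vertex 1.4 1.2 1.8
  endloop
 endfacet
 facet normal -0.304 0.772 -0.558
  outer loop
   vertex 3.0 4.8 3.6
   vertex 5.4 5.6 3.4
   vertex 1.0 3.0 2.2
  endloop
 endfacet
 facet normal -0.663 0.169 0.730
  outer loop
   vertex 3.0 4.8 3.6
   vertex 1.0 3.0 2.2
   vertex 4.2 0.0 5.8
  endloop
 endfacet
 facet normal 0.206 -0.918 -0.339
  outer loop
   vertex 2.4 1.0 2.0
   vertex 6.0 2.4 0.4
   vertex 4.2 0.0 5.8
  endloop
 endfacet
 facet normal -0.013 -0.738 -0.675
  outer loop
   vertex 2.4 1.0 2.0
   vertex 1.4 1.2 1.8
   vertex 6.0 2.4 0.4
  endloop
 endfacet
 facet normal -0.158 -0.971 -0.181
  outer loop
   vertex 2.4 1.0 2.0
   vertex 4.2 0.0 5.8
   vertex 1.4 1.2 1.8
  endloop
 endfacet
 facet normal -0.357 0.295 -0.886
  outer loop
   vertex 1.0 1.8 1.8
   vertex 1.0 3.0 2.2
   vertex 5.8 2.8 0.2
  endloop
 endfacet
 facet normal -0.276 -0.184 -0.943
  outer loop
   vertex 1.0 1.8 1.8
   vertex 5.8 2.8 0.2
   vertex 1.4 1.2 1.8
  endloop
 endfacet
 facet normal -0.806 -0.187 0.561
  outer loop
   vertex 1.0 1.8 1.8
   vertex 4.2 0.0 5.8
   vertex 1.0 3.0 2.2
  endloop
 endfacet
 facet normal -0.768 -0.512 0.384
  outer loop
   vertex 1.0 1.8 1.8
   vertex 1.4 1.2 1.8
   vertex 4.2 0.0 5.8
  endloop
 endfacet
 facet normal 0.265 0.331 0.906
  outer loop
   vertex 3.8 3.6 4.6
   vertex 4.2 0.0 5.8
   vertex 5.4 5.6 3.4
  endloop
 endfacet
 facet normal -0.128 0.583 0.802
  outer loop
   vertex 3.8 3.6 4.6
   vertex 5.4 5.6 3.4
   vertex 3.0 4.8 3.6
  endloop
 endfacet
 facet normal -0.659 0.171 0.732
  outer loop
   vertex 3.8 3.6 4.6
   vertex 3.0 4.8 3.6
   vertex 4.2 0.0 5.8
  endloop
 endfacet
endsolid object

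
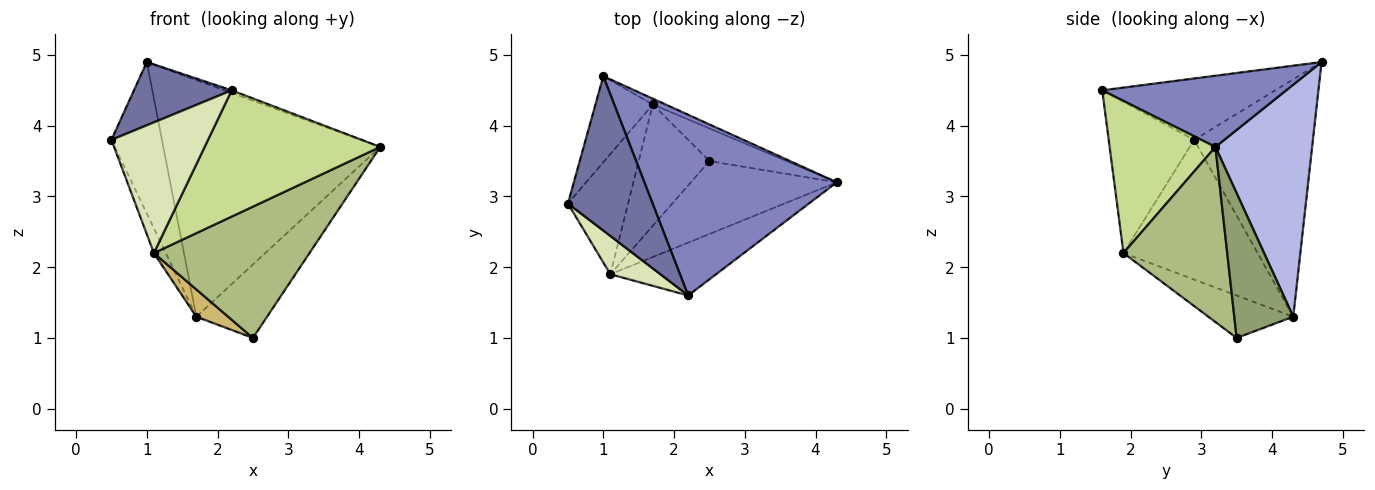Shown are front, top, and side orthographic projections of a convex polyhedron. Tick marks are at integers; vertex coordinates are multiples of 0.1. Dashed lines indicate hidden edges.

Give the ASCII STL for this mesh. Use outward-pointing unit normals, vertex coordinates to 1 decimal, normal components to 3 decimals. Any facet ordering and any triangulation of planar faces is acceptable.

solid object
 facet normal -0.557 -0.315 0.768
  outer loop
   vertex 2.2 1.6 4.5
   vertex 1.0 4.7 4.9
   vertex 0.5 2.9 3.8
  endloop
 endfacet
 facet normal 0.347 0.013 0.938
  outer loop
   vertex 2.2 1.6 4.5
   vertex 4.3 3.2 3.7
   vertex 1.0 4.7 4.9
  endloop
 endfacet
 facet normal -0.898 0.382 -0.217
  outer loop
   vertex 1.7 4.3 1.3
   vertex 0.5 2.9 3.8
   vertex 1.0 4.7 4.9
  endloop
 endfacet
 facet normal 0.407 0.913 -0.022
  outer loop
   vertex 1.7 4.3 1.3
   vertex 1.0 4.7 4.9
   vertex 4.3 3.2 3.7
  endloop
 endfacet
 facet normal 0.606 0.727 -0.323
  outer loop
   vertex 1.7 4.3 1.3
   vertex 4.3 3.2 3.7
   vertex 2.5 3.5 1.0
  endloop
 endfacet
 facet normal 0.504 -0.755 -0.420
  outer loop
   vertex 1.1 1.9 2.2
   vertex 2.5 3.5 1.0
   vertex 4.3 3.2 3.7
  endloop
 endfacet
 facet normal 0.486 -0.806 -0.337
  outer loop
   vertex 1.1 1.9 2.2
   vertex 4.3 3.2 3.7
   vertex 2.2 1.6 4.5
  endloop
 endfacet
 facet normal -0.647 -0.731 0.214
  outer loop
   vertex 1.1 1.9 2.2
   vertex 2.2 1.6 4.5
   vertex 0.5 2.9 3.8
  endloop
 endfacet
 facet normal -0.916 0.081 -0.394
  outer loop
   vertex 1.1 1.9 2.2
   vertex 0.5 2.9 3.8
   vertex 1.7 4.3 1.3
  endloop
 endfacet
 facet normal -0.505 -0.189 -0.842
  outer loop
   vertex 1.1 1.9 2.2
   vertex 1.7 4.3 1.3
   vertex 2.5 3.5 1.0
  endloop
 endfacet
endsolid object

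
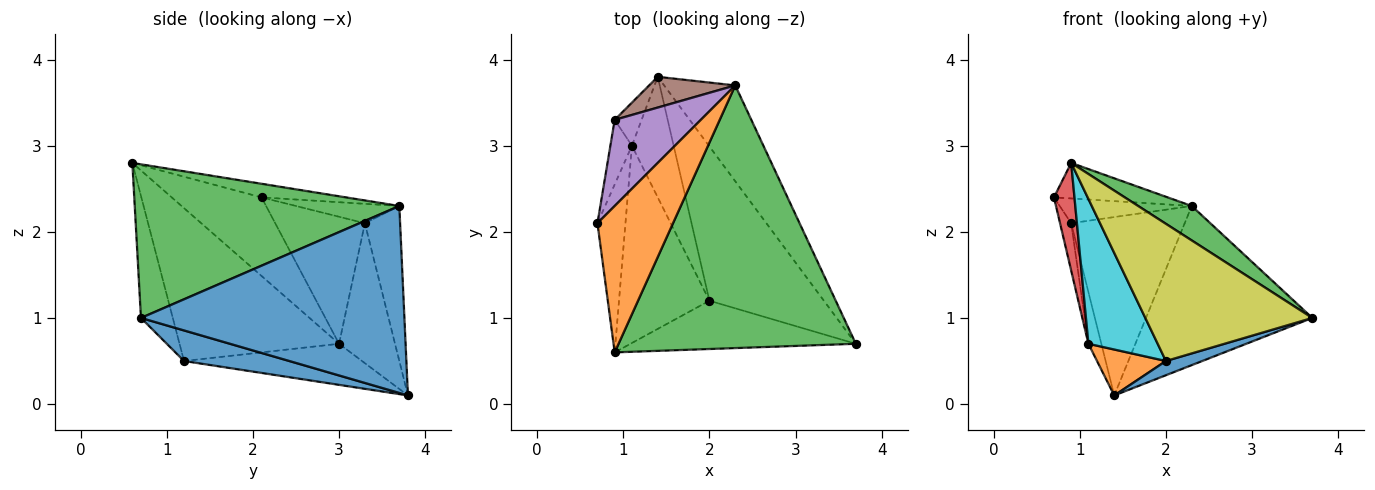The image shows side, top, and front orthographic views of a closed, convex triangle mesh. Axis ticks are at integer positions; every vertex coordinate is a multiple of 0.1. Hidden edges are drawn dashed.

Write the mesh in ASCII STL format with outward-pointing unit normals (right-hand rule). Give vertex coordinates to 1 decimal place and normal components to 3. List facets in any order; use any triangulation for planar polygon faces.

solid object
 facet normal 0.805 0.508 -0.306
  outer loop
   vertex 2.3 3.7 2.3
   vertex 3.7 0.7 1.0
   vertex 1.4 3.8 0.1
  endloop
 endfacet
 facet normal -0.172 0.232 0.957
  outer loop
   vertex 2.3 3.7 2.3
   vertex 0.7 2.1 2.4
   vertex 0.9 0.6 2.8
  endloop
 endfacet
 facet normal 0.540 -0.109 0.834
  outer loop
   vertex 2.3 3.7 2.3
   vertex 0.9 0.6 2.8
   vertex 3.7 0.7 1.0
  endloop
 endfacet
 facet normal -0.921 -0.210 -0.328
  outer loop
   vertex 1.1 3.0 0.7
   vertex 0.9 0.6 2.8
   vertex 0.7 2.1 2.4
  endloop
 endfacet
 facet normal -0.211 0.270 0.939
  outer loop
   vertex 0.9 3.3 2.1
   vertex 0.7 2.1 2.4
   vertex 2.3 3.7 2.3
  endloop
 endfacet
 facet normal -0.292 0.942 0.162
  outer loop
   vertex 0.9 3.3 2.1
   vertex 2.3 3.7 2.3
   vertex 1.4 3.8 0.1
  endloop
 endfacet
 facet normal -0.979 0.122 -0.166
  outer loop
   vertex 0.9 3.3 2.1
   vertex 1.1 3.0 0.7
   vertex 0.7 2.1 2.4
  endloop
 endfacet
 facet normal -0.958 0.221 -0.184
  outer loop
   vertex 0.9 3.3 2.1
   vertex 1.4 3.8 0.1
   vertex 1.1 3.0 0.7
  endloop
 endfacet
 facet normal -0.177 -0.928 -0.327
  outer loop
   vertex 2.0 1.2 0.5
   vertex 3.7 0.7 1.0
   vertex 0.9 0.6 2.8
  endloop
 endfacet
 facet normal -0.806 -0.350 -0.477
  outer loop
   vertex 2.0 1.2 0.5
   vertex 0.9 0.6 2.8
   vertex 1.1 3.0 0.7
  endloop
 endfacet
 facet normal 0.257 -0.089 -0.962
  outer loop
   vertex 2.0 1.2 0.5
   vertex 1.4 3.8 0.1
   vertex 3.7 0.7 1.0
  endloop
 endfacet
 facet normal -0.677 -0.262 -0.688
  outer loop
   vertex 2.0 1.2 0.5
   vertex 1.1 3.0 0.7
   vertex 1.4 3.8 0.1
  endloop
 endfacet
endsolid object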